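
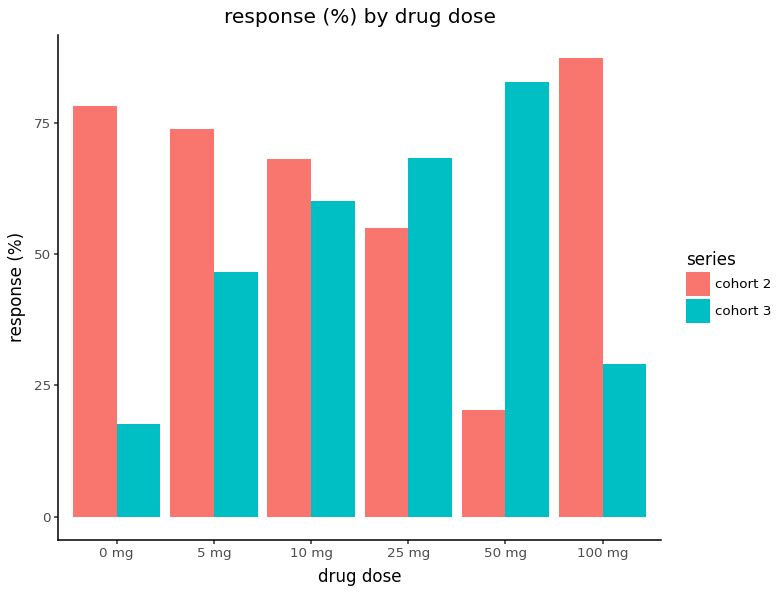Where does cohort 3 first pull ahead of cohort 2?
25 mg

10 mg: cohort 3 ≈ 60 vs cohort 2 ≈ 70 (not yet); 25 mg: cohort 3 ≈ 70 vs cohort 2 ≈ 50 (first crossover).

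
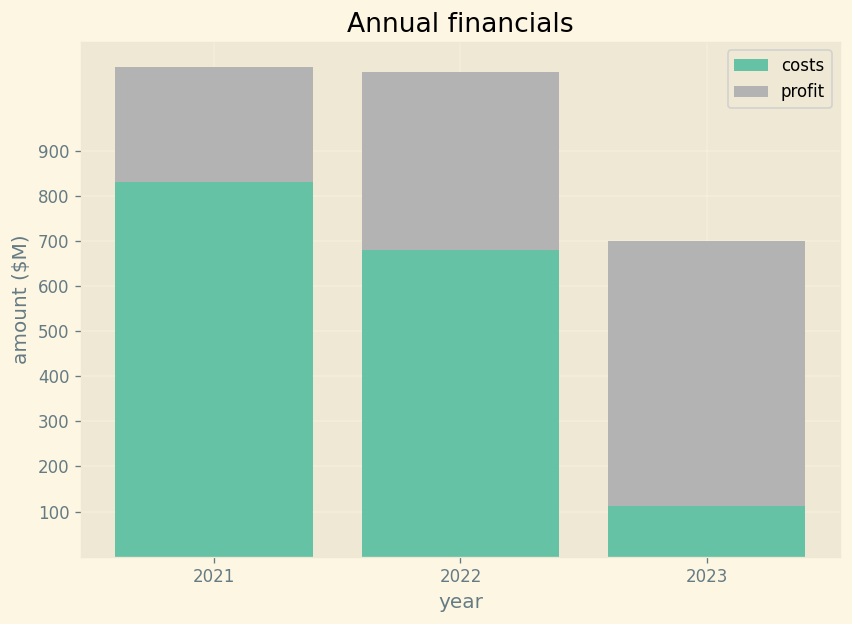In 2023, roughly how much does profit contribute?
profit top ≈ 700, bottom ≈ 100; segment ≈ 600.

≈ 600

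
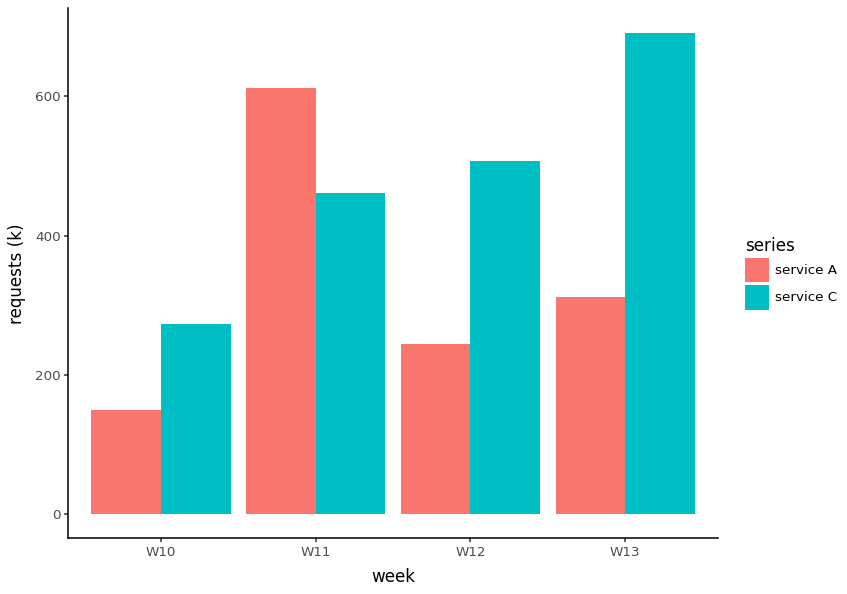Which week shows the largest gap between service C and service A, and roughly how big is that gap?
W13, ≈ 400 k

W13: service C ≈ 700, service A ≈ 300 → gap ≈ 400. Next-largest (W12) is only ≈ 300.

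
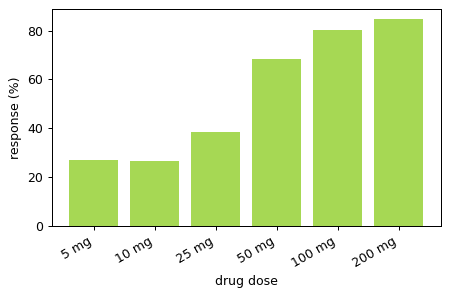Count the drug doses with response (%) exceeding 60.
3

Above 60: 50 mg, 100 mg, 200 mg.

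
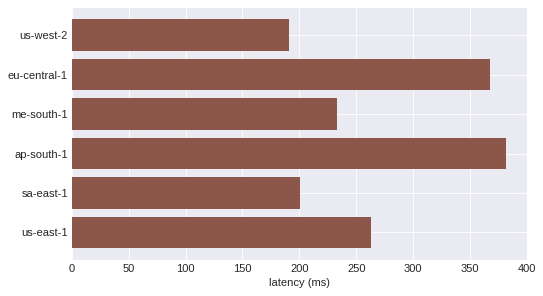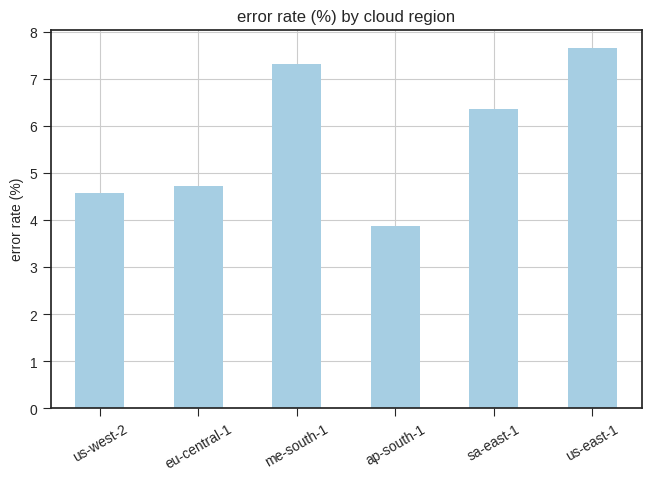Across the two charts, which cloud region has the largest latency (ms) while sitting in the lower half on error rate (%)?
ap-south-1

Chart 2 median error rate (%) ≈ 6; below-median cloud regions: us-west-2, eu-central-1, ap-south-1. Among those, ap-south-1 has the highest latency (ms) (≈ 400).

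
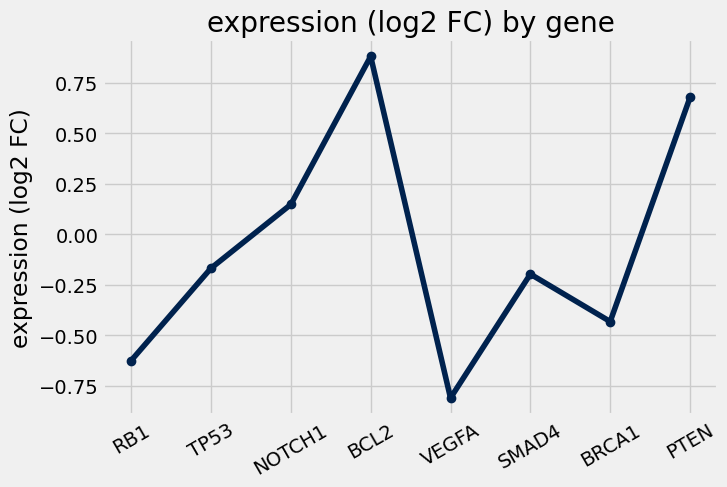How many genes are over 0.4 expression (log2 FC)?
Above 0.4: BCL2, PTEN.

2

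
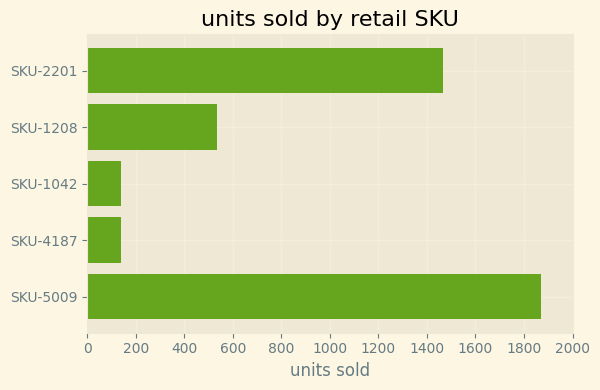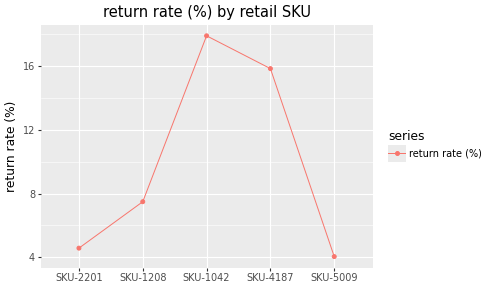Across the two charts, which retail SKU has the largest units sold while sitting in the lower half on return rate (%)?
Chart 2 median return rate (%) ≈ 8; below-median retail SKUs: SKU-2201, SKU-5009. Among those, SKU-5009 has the highest units sold (≈ 1800).

SKU-5009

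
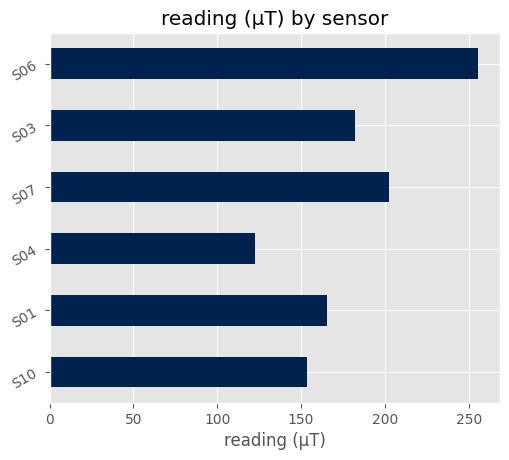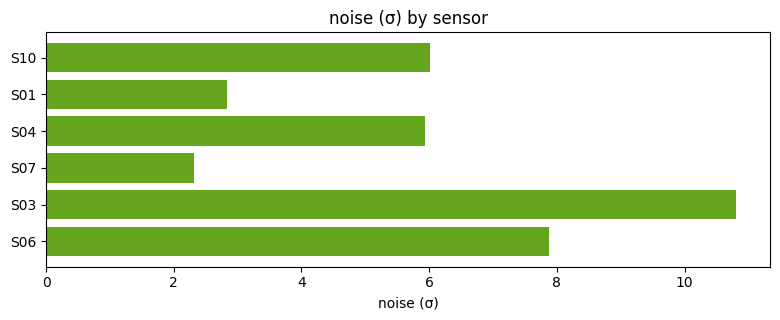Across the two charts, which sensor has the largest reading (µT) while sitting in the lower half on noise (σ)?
Chart 2 median noise (σ) ≈ 6; below-median sensors: S01, S04, S07. Among those, S07 has the highest reading (µT) (≈ 200).

S07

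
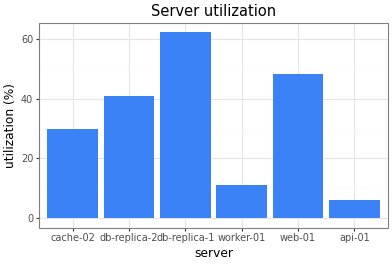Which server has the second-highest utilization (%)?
Top 3: db-replica-1 ≈ 60, web-01 ≈ 50, db-replica-2 ≈ 40.

web-01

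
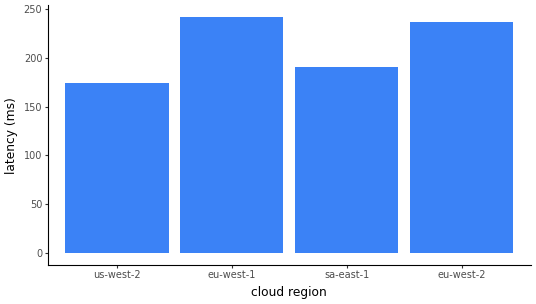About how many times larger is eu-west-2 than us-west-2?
≈ 1.29×

eu-west-2 ≈ 225, us-west-2 ≈ 175; 225/175 ≈ 1.29.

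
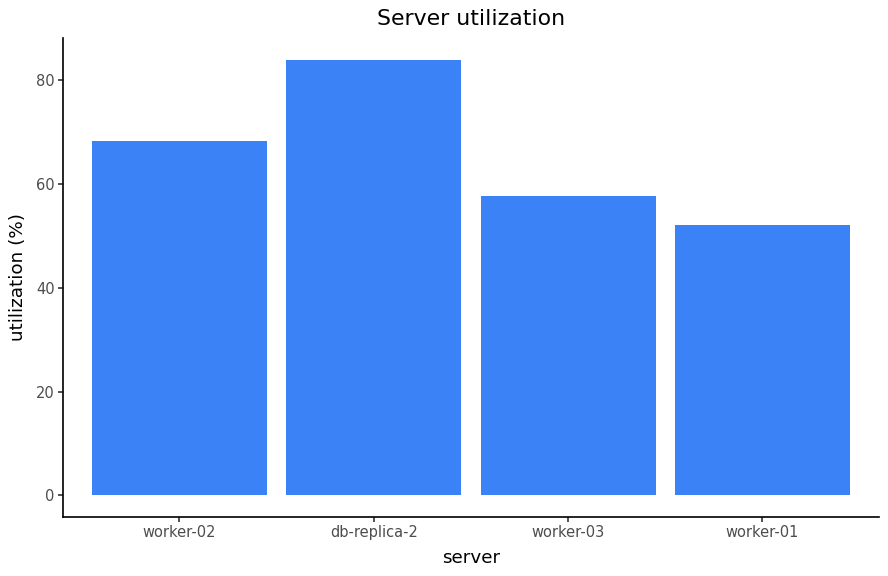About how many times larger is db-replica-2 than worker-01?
≈ 1.6×

db-replica-2 ≈ 80, worker-01 ≈ 50; 80/50 ≈ 1.6.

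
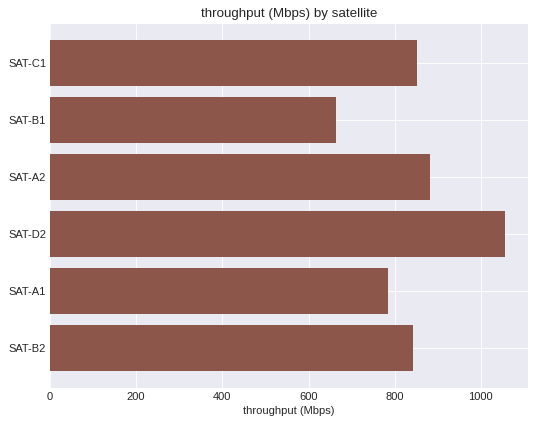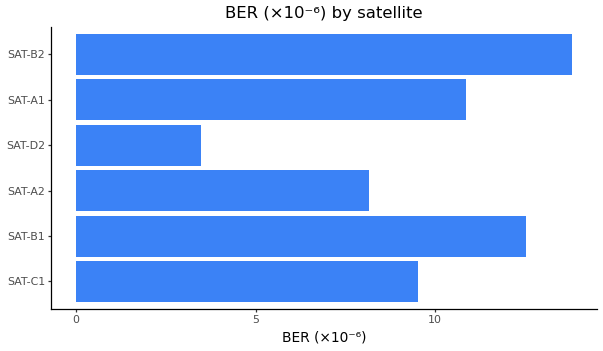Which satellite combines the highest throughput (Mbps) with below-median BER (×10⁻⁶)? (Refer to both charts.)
SAT-D2

Chart 2 median BER (×10⁻⁶) ≈ 10; below-median satellites: SAT-C1, SAT-A2, SAT-D2. Among those, SAT-D2 has the highest throughput (Mbps) (≈ 1100).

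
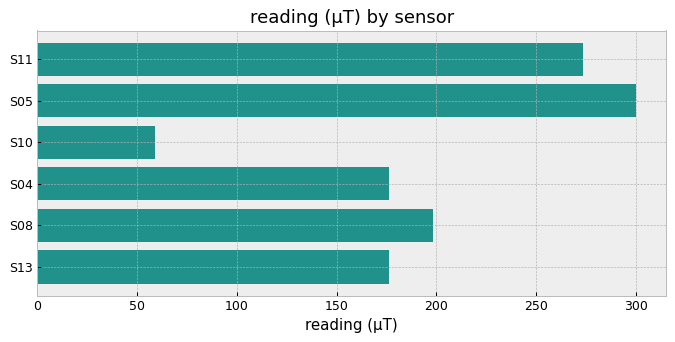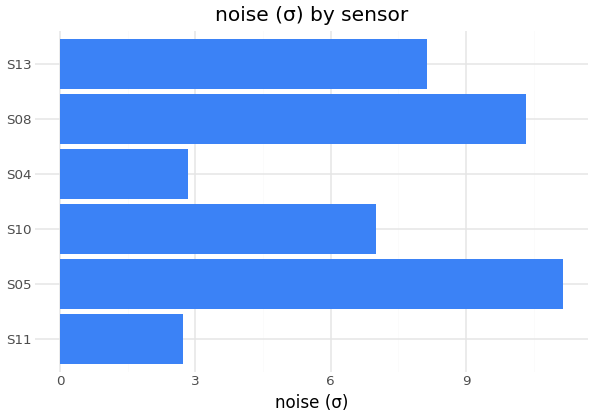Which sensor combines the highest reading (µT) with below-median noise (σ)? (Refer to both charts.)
Chart 2 median noise (σ) ≈ 8; below-median sensors: S11, S10, S04. Among those, S11 has the highest reading (µT) (≈ 250).

S11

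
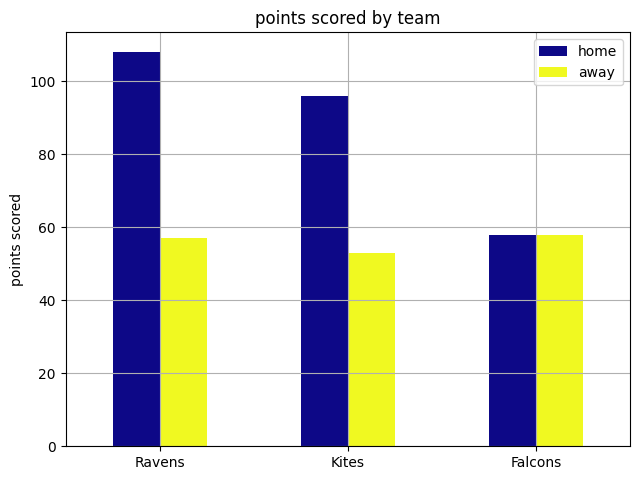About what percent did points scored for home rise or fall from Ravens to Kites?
Ravens ≈ 110, Kites ≈ 100; (100 − 110) / 110 ≈ -9.1%.

≈ -9.1%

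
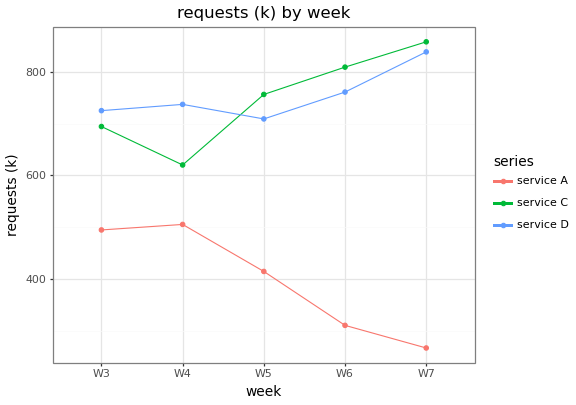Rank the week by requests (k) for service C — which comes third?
W5

Top 4 for service C: W7 ≈ 850, W6 ≈ 800, W5 ≈ 750, W3 ≈ 700.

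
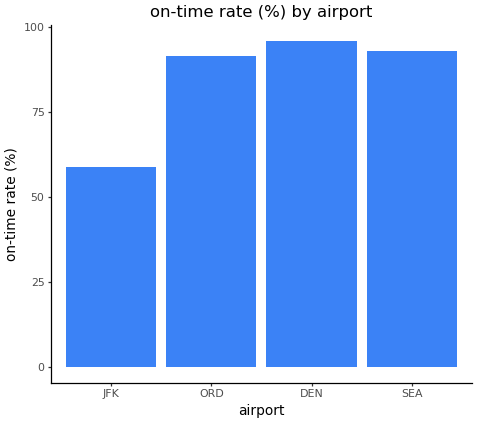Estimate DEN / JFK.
≈ 1.67×

DEN ≈ 100, JFK ≈ 60; 100/60 ≈ 1.67.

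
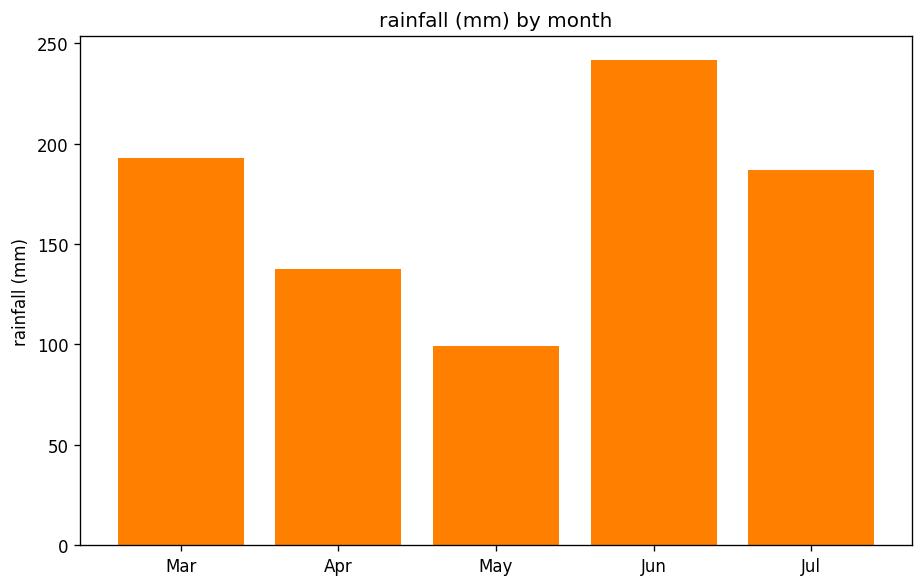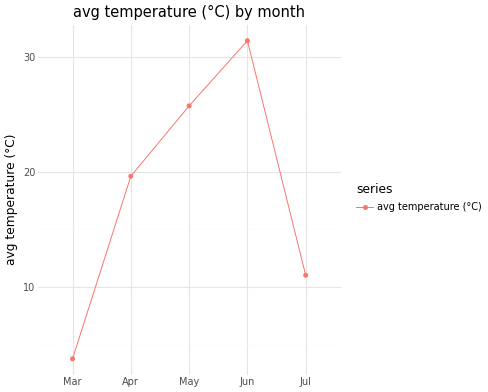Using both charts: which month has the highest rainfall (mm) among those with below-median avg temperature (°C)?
Mar

Chart 2 median avg temperature (°C) ≈ 20; below-median months: Mar, Jul. Among those, Mar has the highest rainfall (mm) (≈ 200).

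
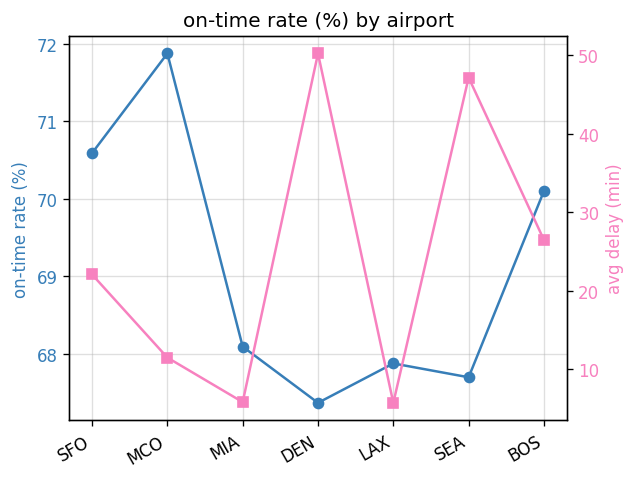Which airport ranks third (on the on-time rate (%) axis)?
BOS

Top 4 (on the on-time rate (%) axis): MCO ≈ 72.0, SFO ≈ 70.5, BOS ≈ 70.0, MIA ≈ 68.0.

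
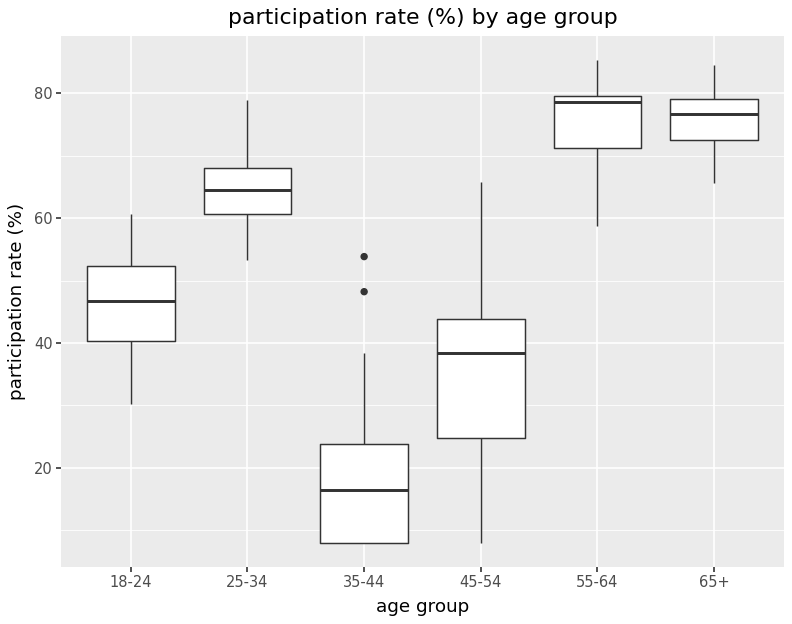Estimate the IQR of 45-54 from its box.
≈ 20

Q3 ≈ 40, Q1 ≈ 20; IQR ≈ 20.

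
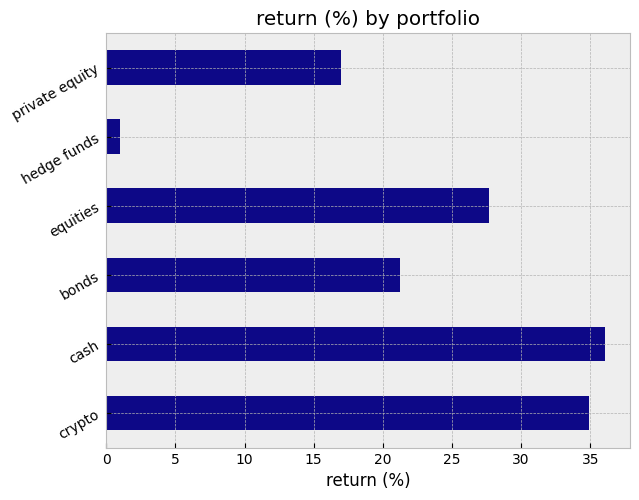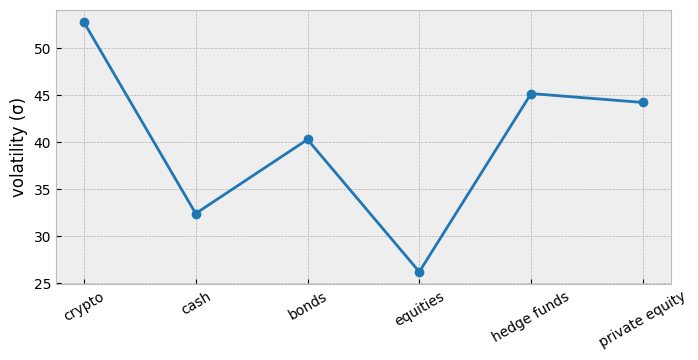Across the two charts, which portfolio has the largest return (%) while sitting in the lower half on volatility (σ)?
cash

Chart 2 median volatility (σ) ≈ 40; below-median portfolios: cash, bonds, equities. Among those, cash has the highest return (%) (≈ 35).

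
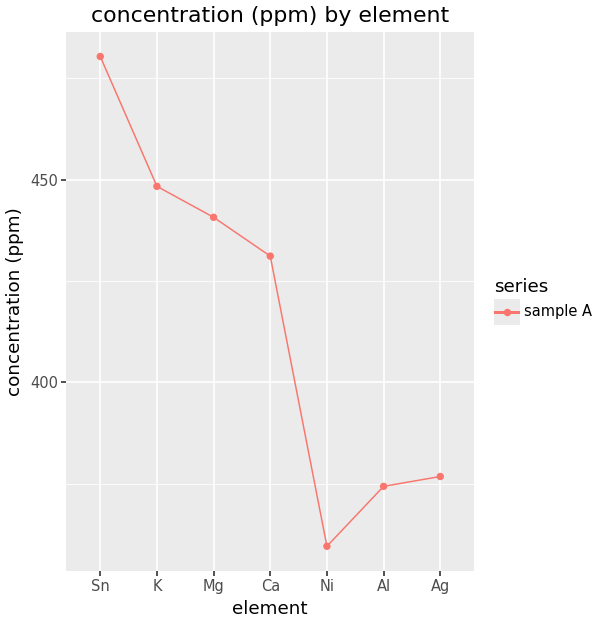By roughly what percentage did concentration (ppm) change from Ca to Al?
≈ -13.6%

Ca ≈ 440, Al ≈ 380; (380 − 440) / 440 ≈ -13.6%.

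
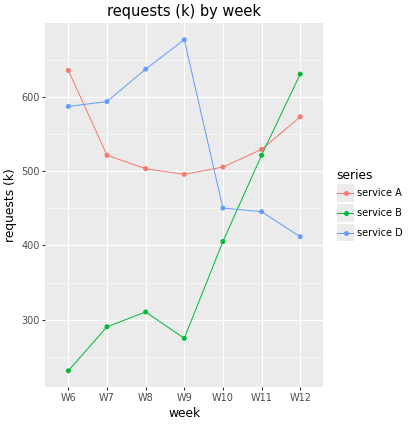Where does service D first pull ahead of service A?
W7

W6: service D ≈ 600 vs service A ≈ 650 (not yet); W7: service D ≈ 600 vs service A ≈ 500 (first crossover).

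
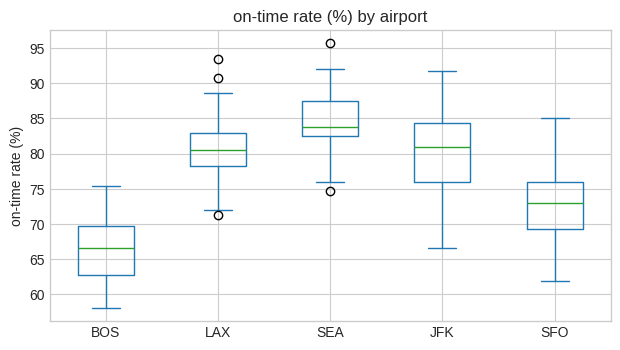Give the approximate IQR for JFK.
≈ 8

Q3 ≈ 84, Q1 ≈ 76; IQR ≈ 8.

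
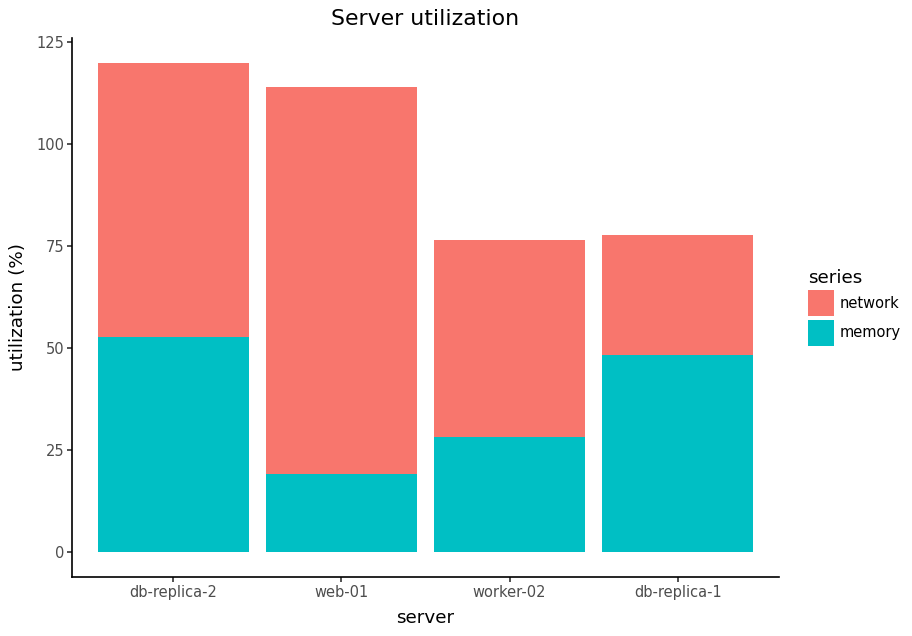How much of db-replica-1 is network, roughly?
≈ 30

network top ≈ 80, bottom ≈ 50; segment ≈ 30.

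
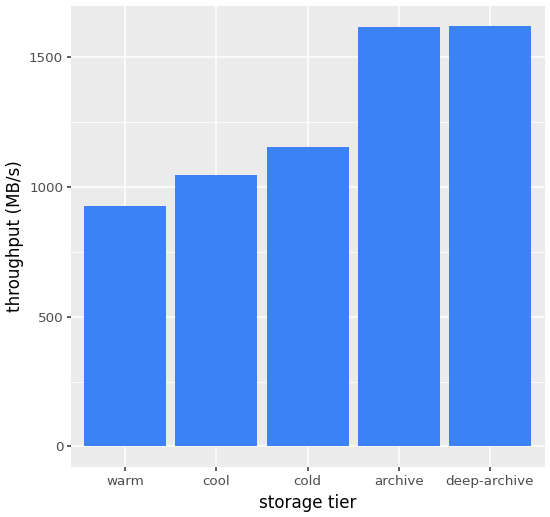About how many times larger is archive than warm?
archive ≈ 1600, warm ≈ 1000; 1600/1000 ≈ 1.6.

≈ 1.6×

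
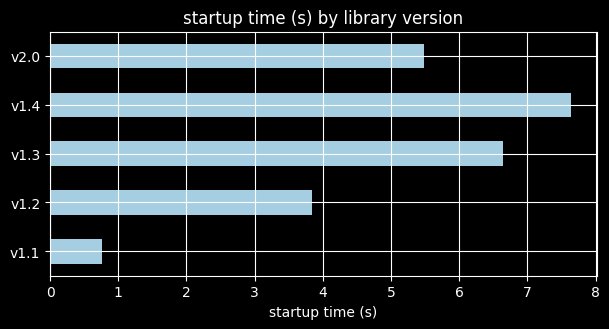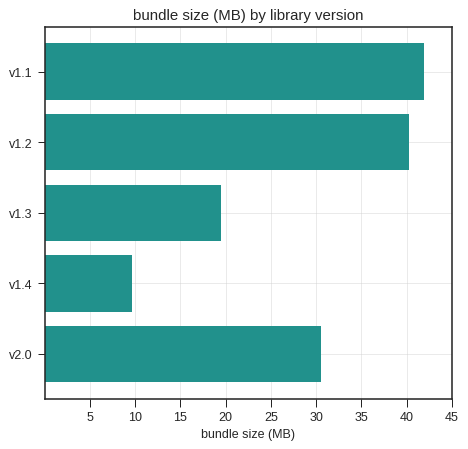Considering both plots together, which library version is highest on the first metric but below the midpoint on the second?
v1.4

Chart 2 median bundle size (MB) ≈ 30; below-median library versions: v1.3, v1.4. Among those, v1.4 has the highest startup time (s) (≈ 8).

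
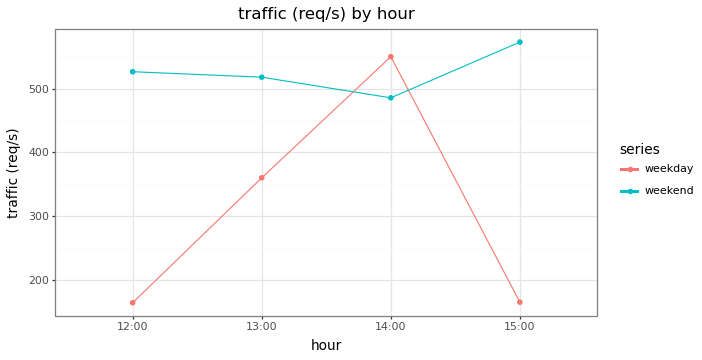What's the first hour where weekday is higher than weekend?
13:00: weekday ≈ 350 vs weekend ≈ 500 (not yet); 14:00: weekday ≈ 550 vs weekend ≈ 500 (first crossover).

14:00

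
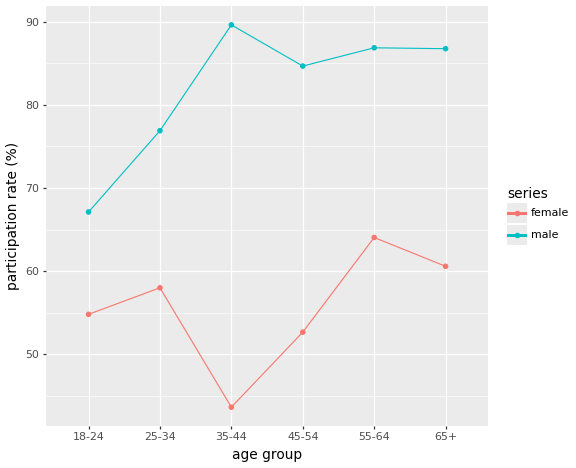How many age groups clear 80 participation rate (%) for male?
Above 80: 35-44, 45-54, 55-64, 65+.

4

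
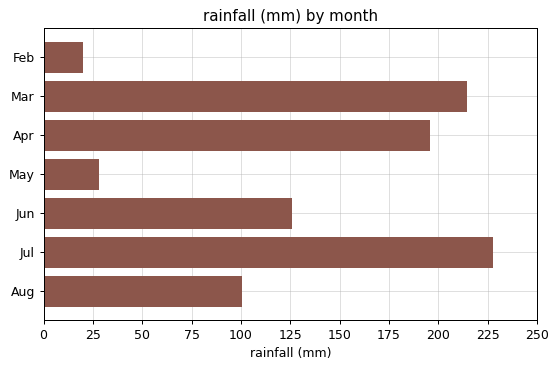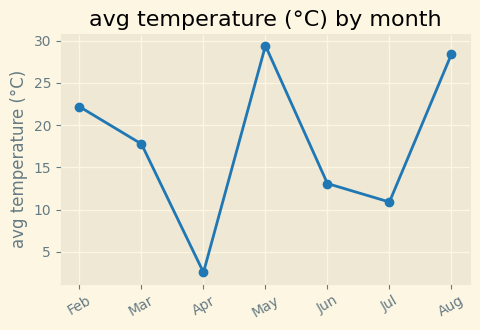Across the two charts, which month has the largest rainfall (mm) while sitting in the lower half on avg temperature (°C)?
Jul

Chart 2 median avg temperature (°C) ≈ 20; below-median months: Apr, Jun, Jul. Among those, Jul has the highest rainfall (mm) (≈ 225).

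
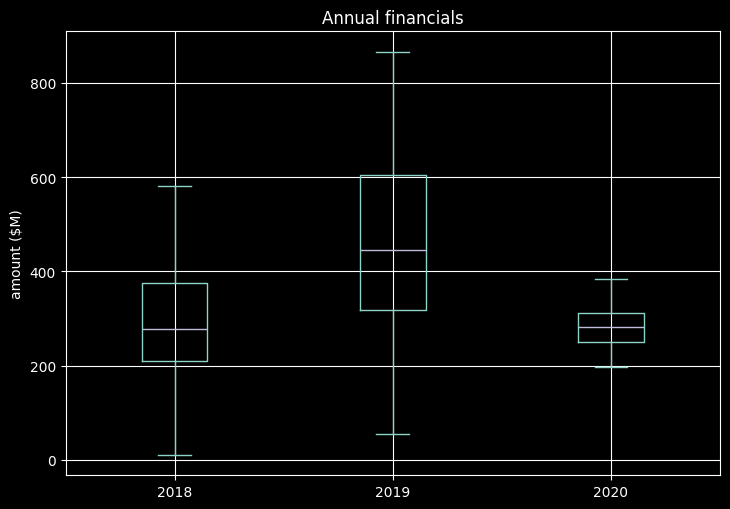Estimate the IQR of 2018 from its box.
Q3 ≈ 380, Q1 ≈ 200; IQR ≈ 180.

≈ 180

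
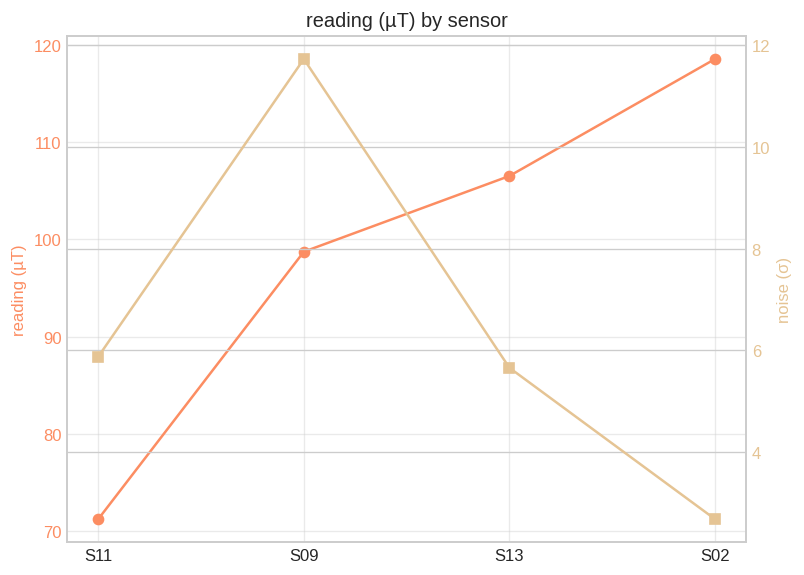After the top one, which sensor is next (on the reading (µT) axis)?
S13

Top 3 (on the reading (µT) axis): S02 ≈ 120, S13 ≈ 105, S09 ≈ 100.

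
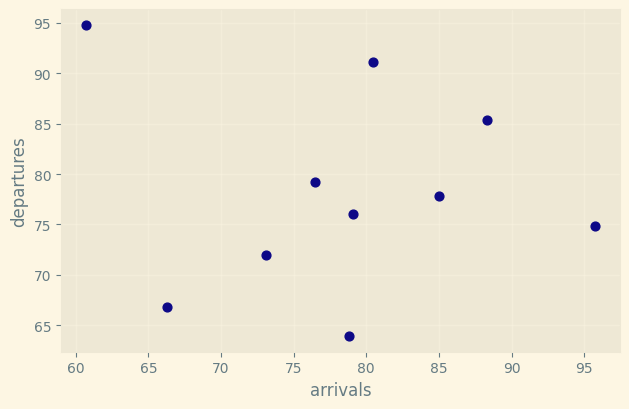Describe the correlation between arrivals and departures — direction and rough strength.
no clear correlation

Points are roughly uncorrelated; weak (|r| ≈ 0.1).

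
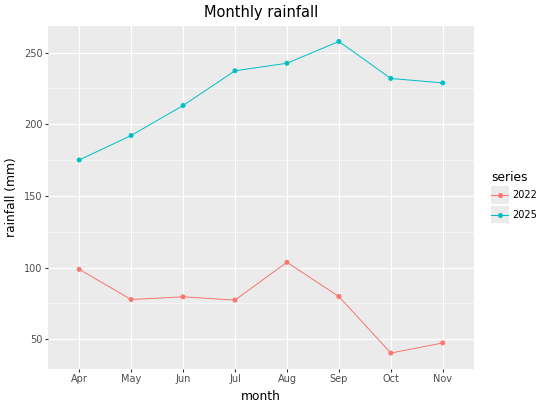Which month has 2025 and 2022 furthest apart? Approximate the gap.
Oct: 2025 ≈ 240, 2022 ≈ 40 → gap ≈ 200. Next-largest (Nov) is only ≈ 180.

Oct, ≈ 200 mm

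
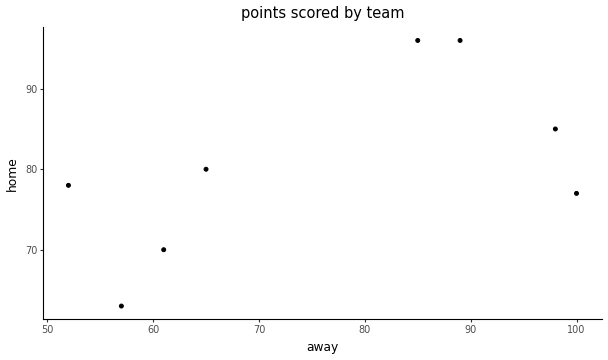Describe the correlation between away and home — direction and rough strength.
positive, moderate

Points are positively correlated; moderate (|r| ≈ 0.6).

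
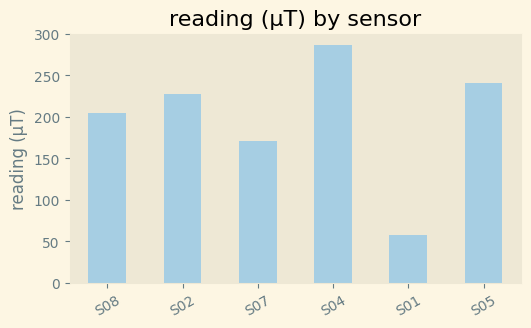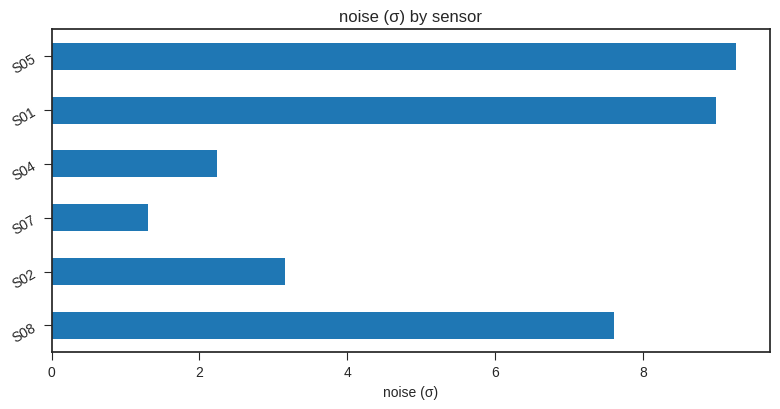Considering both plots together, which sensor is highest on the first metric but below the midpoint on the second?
S04

Chart 2 median noise (σ) ≈ 5; below-median sensors: S02, S07, S04. Among those, S04 has the highest reading (µT) (≈ 300).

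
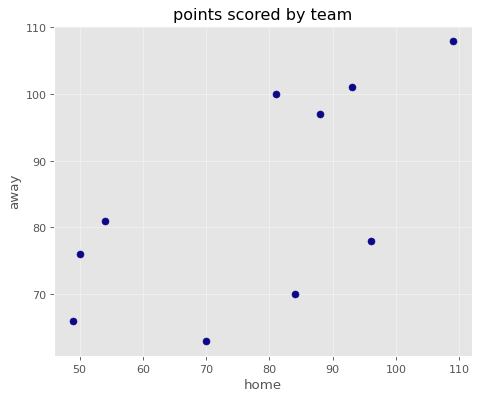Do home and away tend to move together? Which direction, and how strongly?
positive, moderate

Points are positively correlated; moderate (|r| ≈ 0.6).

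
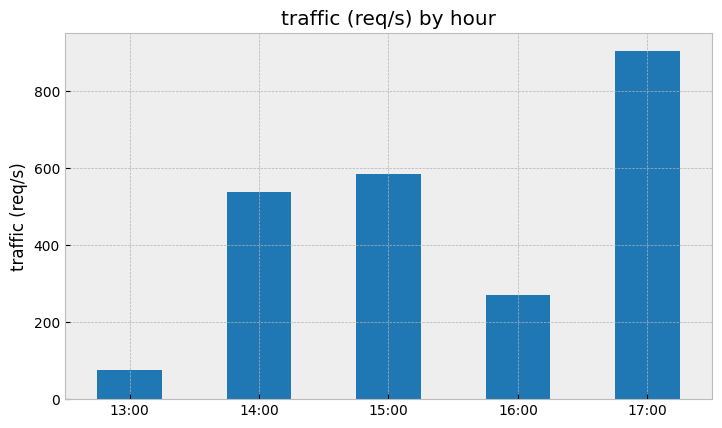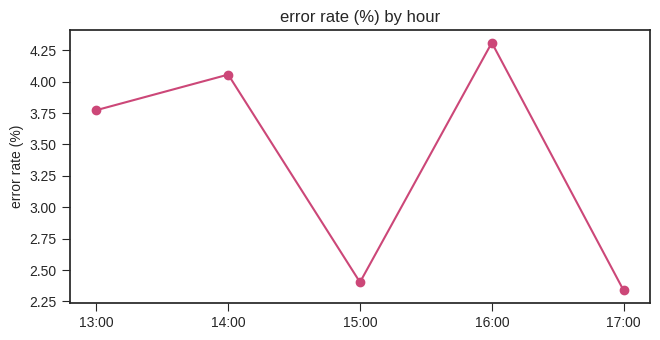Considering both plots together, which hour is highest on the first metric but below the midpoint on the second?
Chart 2 median error rate (%) ≈ 4; below-median hours: 15:00, 17:00. Among those, 17:00 has the highest traffic (req/s) (≈ 900).

17:00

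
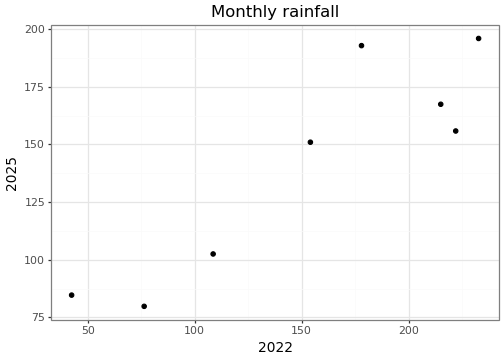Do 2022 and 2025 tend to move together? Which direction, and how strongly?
positive, strong

Points are positively correlated; strong (|r| ≈ 0.9).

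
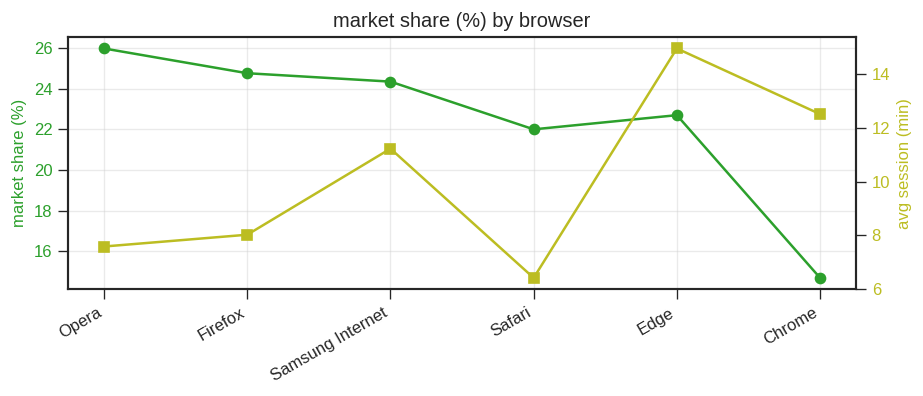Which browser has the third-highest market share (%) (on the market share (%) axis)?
Top 4 (on the market share (%) axis): Opera ≈ 26, Firefox ≈ 25, Samsung Internet ≈ 24, Edge ≈ 23.

Samsung Internet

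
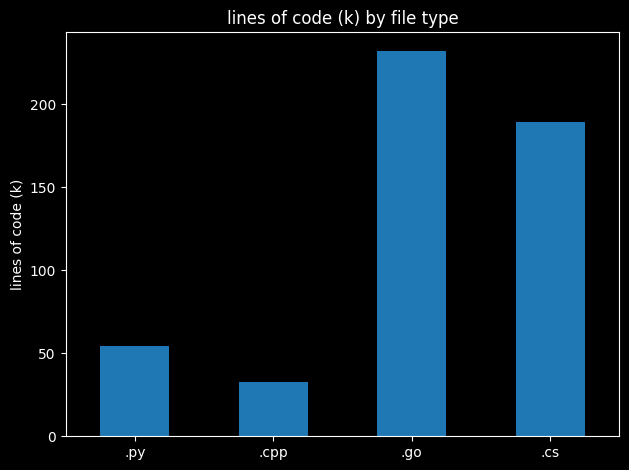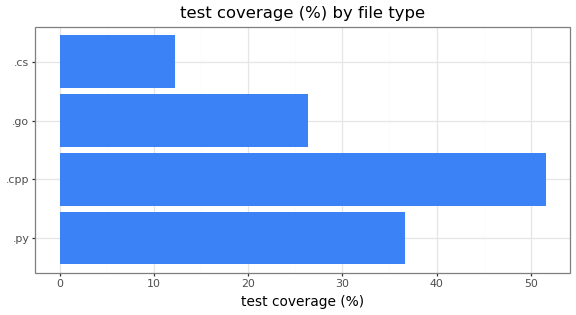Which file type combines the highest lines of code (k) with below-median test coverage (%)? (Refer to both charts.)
Chart 2 median test coverage (%) ≈ 30; below-median file types: .go, .cs. Among those, .go has the highest lines of code (k) (≈ 225).

.go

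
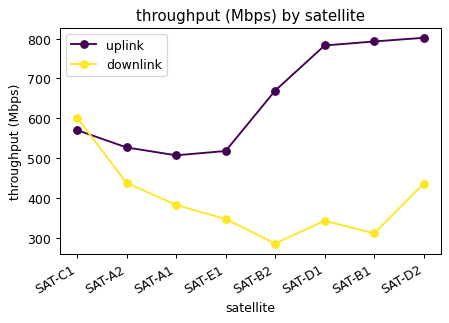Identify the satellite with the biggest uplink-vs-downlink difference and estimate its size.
SAT-B1: uplink ≈ 800, downlink ≈ 300 → gap ≈ 500. Next-largest (SAT-D1) is only ≈ 450.

SAT-B1, ≈ 500 Mbps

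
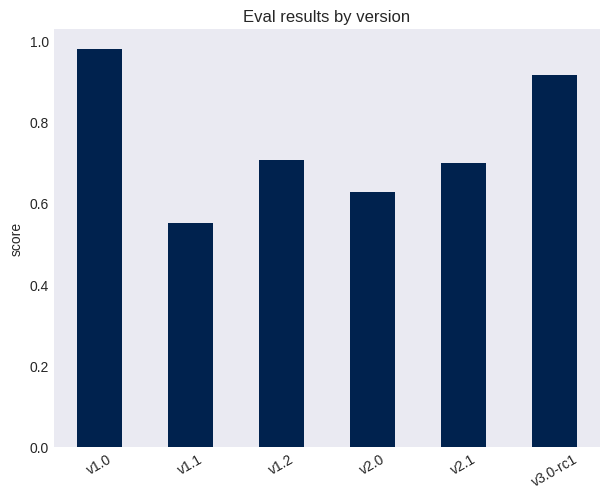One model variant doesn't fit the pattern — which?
v1.0

v1.0 ≈ 1.0; the rest sit between ≈ 0.6 and ≈ 0.9.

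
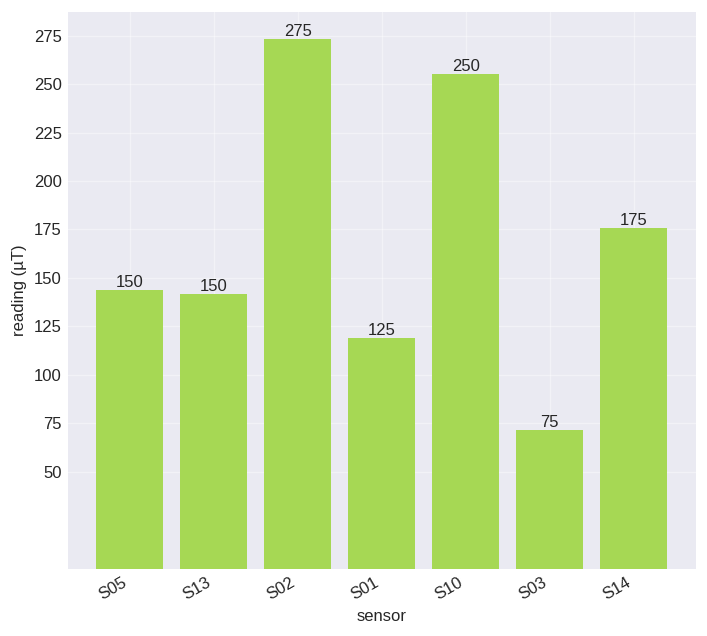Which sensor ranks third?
Top 4: S02 ≈ 275, S10 ≈ 250, S14 ≈ 175, S05 ≈ 150.

S14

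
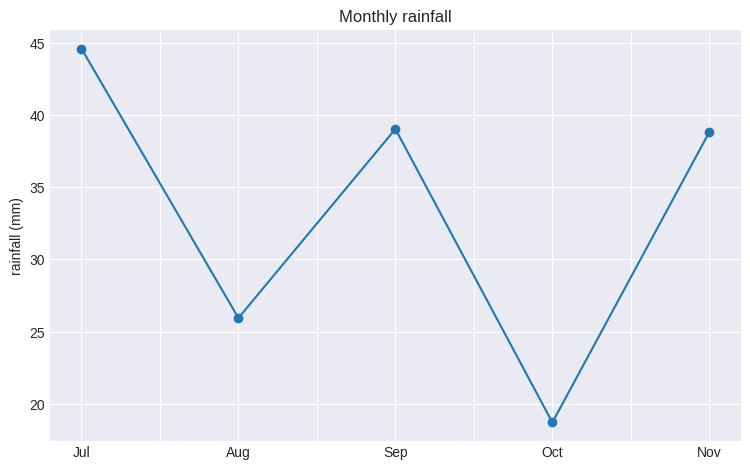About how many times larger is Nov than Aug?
≈ 1.6×

Nov ≈ 40, Aug ≈ 25; 40/25 ≈ 1.6.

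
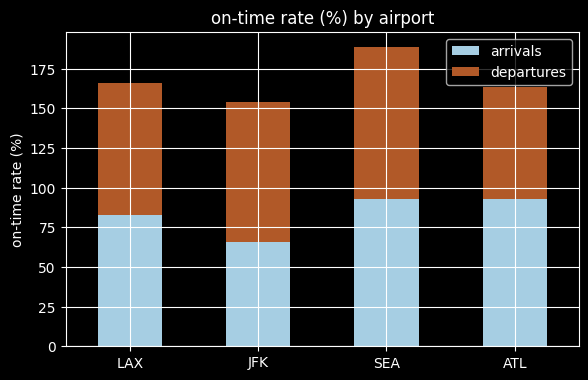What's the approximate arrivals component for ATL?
arrivals top ≈ 100, bottom ≈ 0; segment ≈ 100.

≈ 100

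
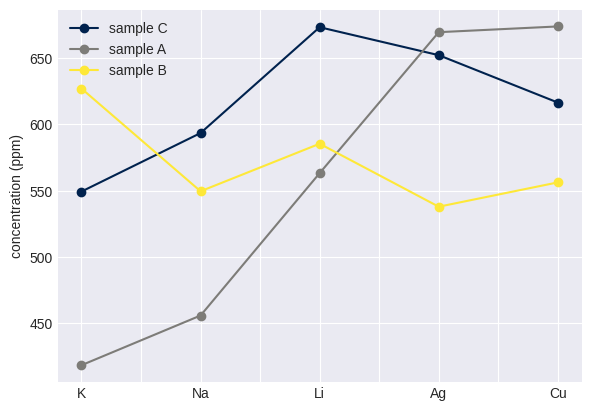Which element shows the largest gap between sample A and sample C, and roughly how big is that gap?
Na: sample A ≈ 450, sample C ≈ 600 → gap ≈ 150. Next-largest (K) is only ≈ 125.

Na, ≈ 150 ppm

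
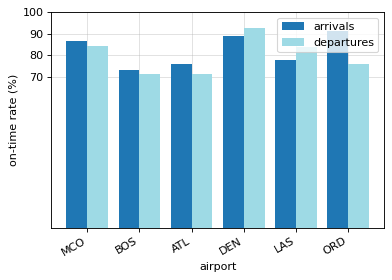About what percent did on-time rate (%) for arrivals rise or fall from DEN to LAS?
≈ -11.1%

DEN ≈ 90, LAS ≈ 80; (80 − 90) / 90 ≈ -11.1%.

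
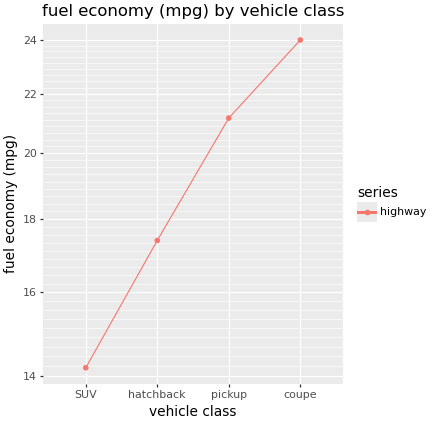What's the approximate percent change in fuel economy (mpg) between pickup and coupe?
pickup ≈ 21, coupe ≈ 24; (24 − 21) / 21 ≈ +14.3%.

≈ +14.3%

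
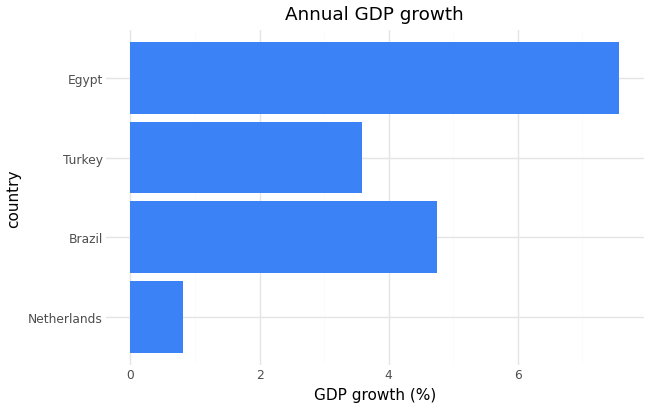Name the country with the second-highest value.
Brazil

Top 3: Egypt ≈ 8, Brazil ≈ 5, Turkey ≈ 4.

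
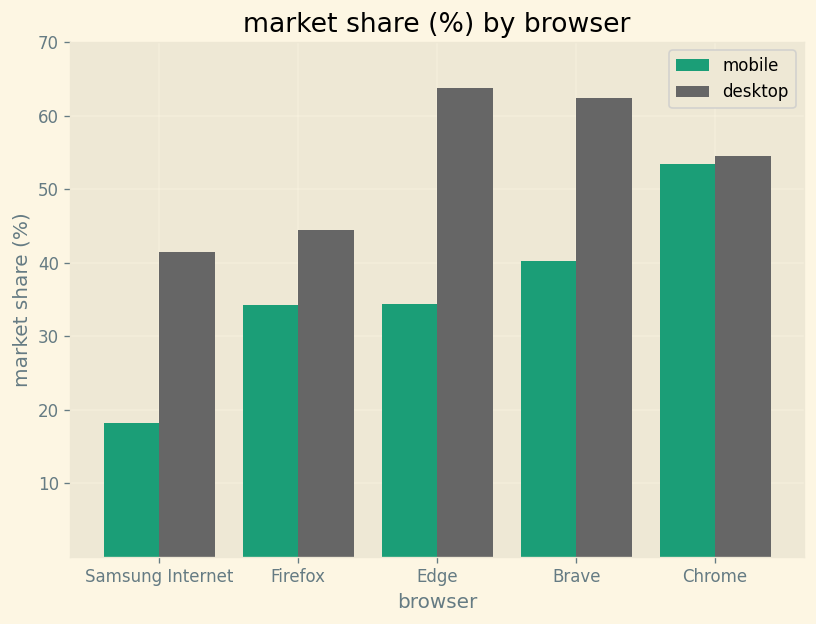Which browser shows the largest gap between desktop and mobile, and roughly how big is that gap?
Edge, ≈ 30 %

Edge: desktop ≈ 60, mobile ≈ 30 → gap ≈ 30. Next-largest (Samsung Internet) is only ≈ 20.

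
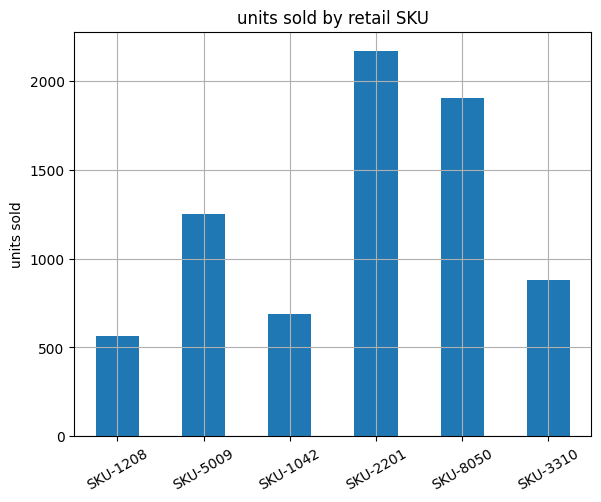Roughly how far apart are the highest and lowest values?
Max SKU-2201 ≈ 2200, min SKU-1208 ≈ 600; range ≈ 1600.

≈ 1600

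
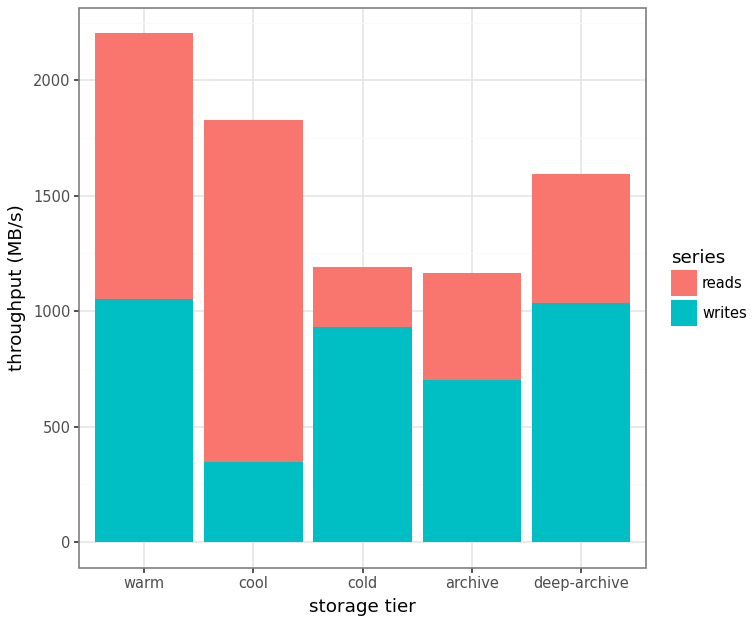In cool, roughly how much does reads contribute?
reads top ≈ 1800, bottom ≈ 400; segment ≈ 1400.

≈ 1400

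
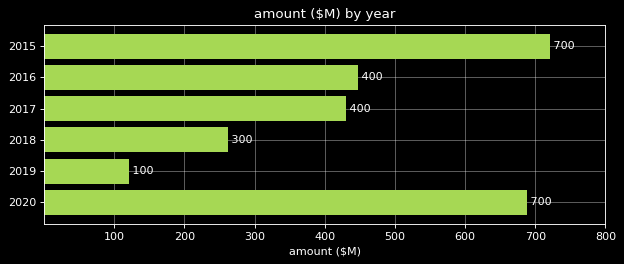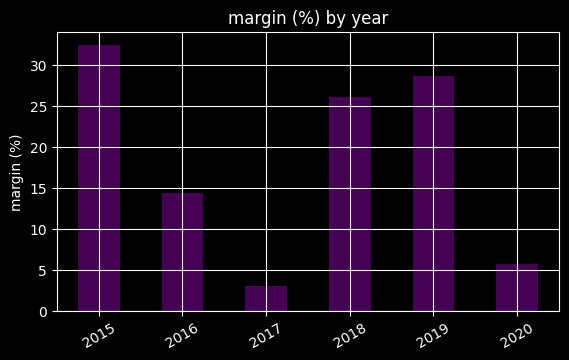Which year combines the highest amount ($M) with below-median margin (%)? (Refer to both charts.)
2020

Chart 2 median margin (%) ≈ 20; below-median years: 2016, 2017, 2020. Among those, 2020 has the highest amount ($M) (≈ 700).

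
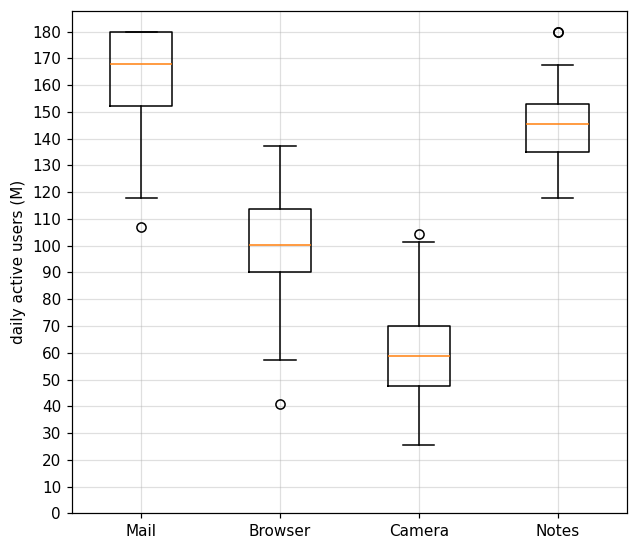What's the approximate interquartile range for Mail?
Q3 ≈ 180, Q1 ≈ 150; IQR ≈ 30.

≈ 30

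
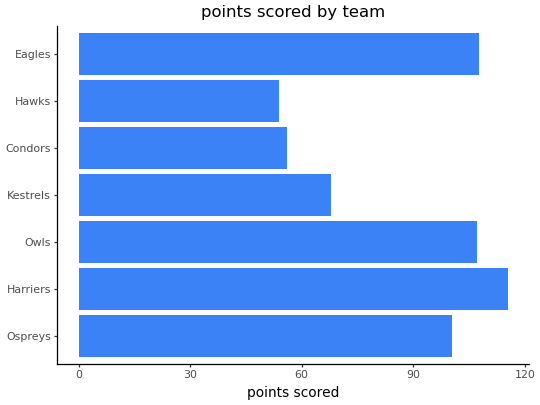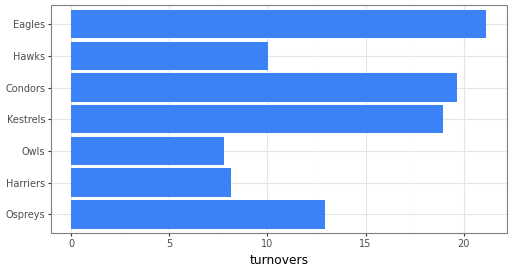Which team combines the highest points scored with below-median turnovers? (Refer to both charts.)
Harriers

Chart 2 median turnovers ≈ 12; below-median teams: Harriers, Owls, Hawks. Among those, Harriers has the highest points scored (≈ 120).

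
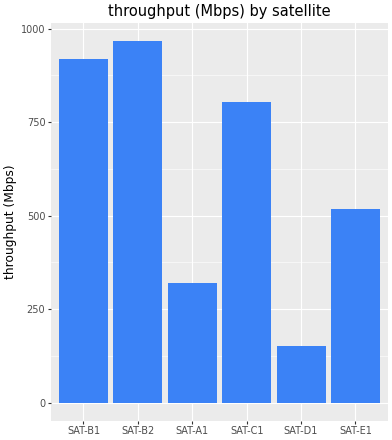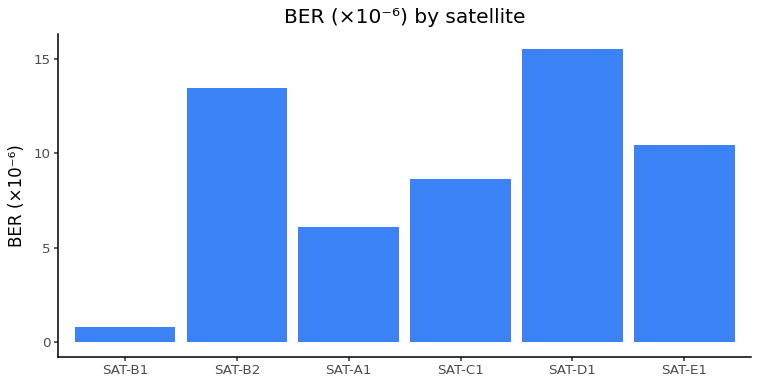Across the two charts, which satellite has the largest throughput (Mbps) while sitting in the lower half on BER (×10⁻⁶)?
SAT-B1

Chart 2 median BER (×10⁻⁶) ≈ 10; below-median satellites: SAT-B1, SAT-A1, SAT-C1. Among those, SAT-B1 has the highest throughput (Mbps) (≈ 900).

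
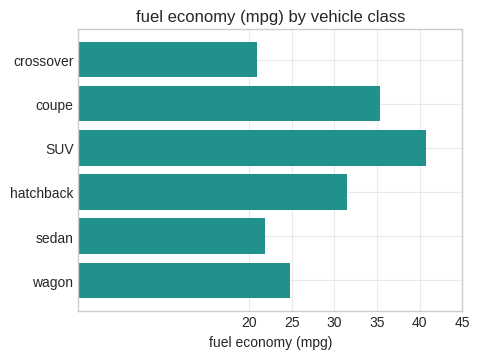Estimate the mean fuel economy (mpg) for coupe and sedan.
≈ 28

(35 + 20) / 2 ≈ 28.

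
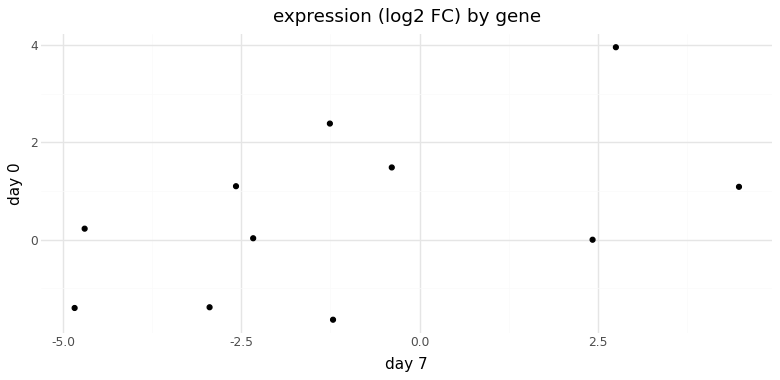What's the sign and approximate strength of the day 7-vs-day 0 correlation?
Points are positively correlated; moderate (|r| ≈ 0.5).

positive, moderate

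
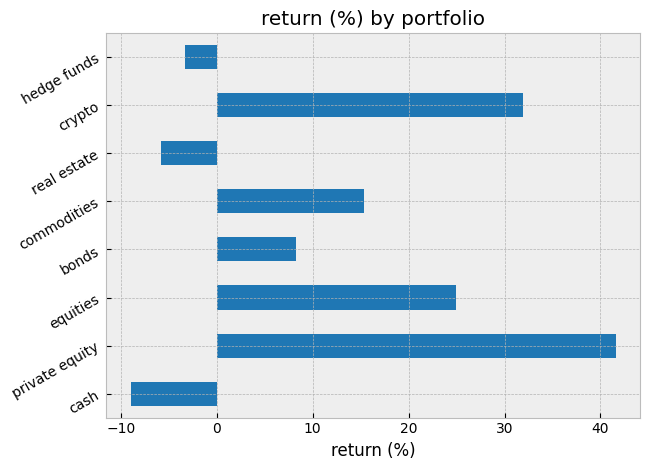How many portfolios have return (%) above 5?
5

Above 5: private equity, equities, bonds, commodities, crypto.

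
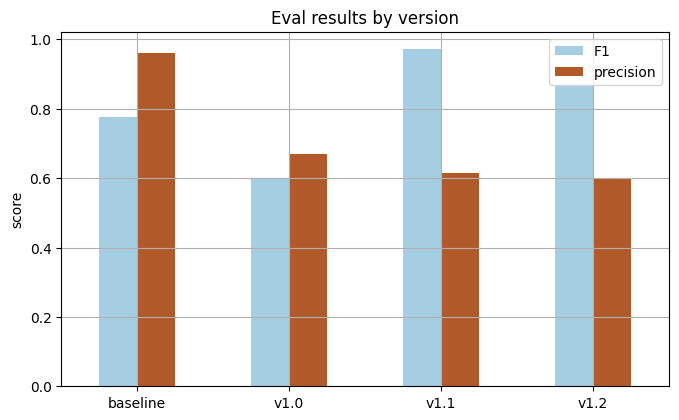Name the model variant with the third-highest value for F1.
baseline

Top 4 for F1: v1.1 ≈ 1.0, v1.2 ≈ 0.9, baseline ≈ 0.8, v1.0 ≈ 0.6.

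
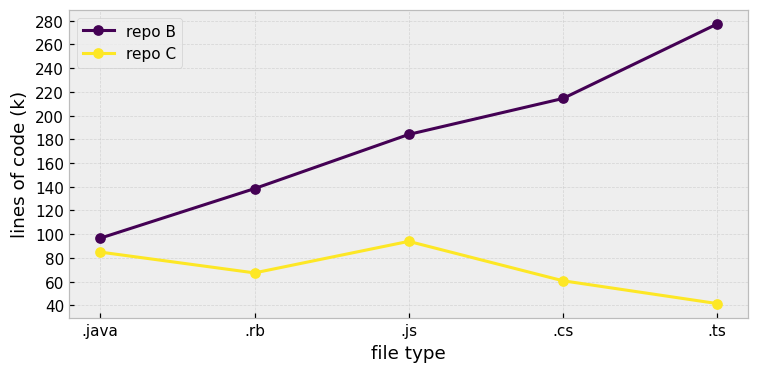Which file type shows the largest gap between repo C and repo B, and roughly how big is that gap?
.ts, ≈ 240 k

.ts: repo C ≈ 40, repo B ≈ 280 → gap ≈ 240. Next-largest (.cs) is only ≈ 160.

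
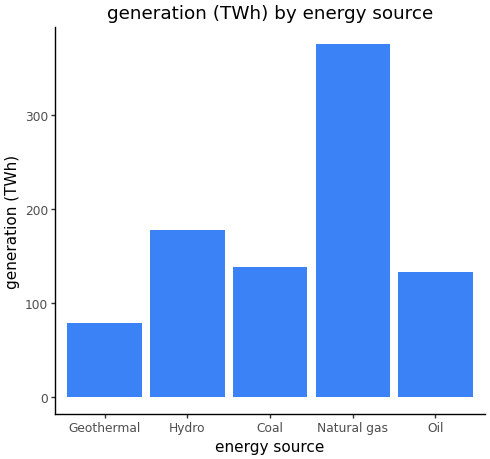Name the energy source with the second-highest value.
Top 3: Natural gas ≈ 350, Hydro ≈ 200, Coal ≈ 150.

Hydro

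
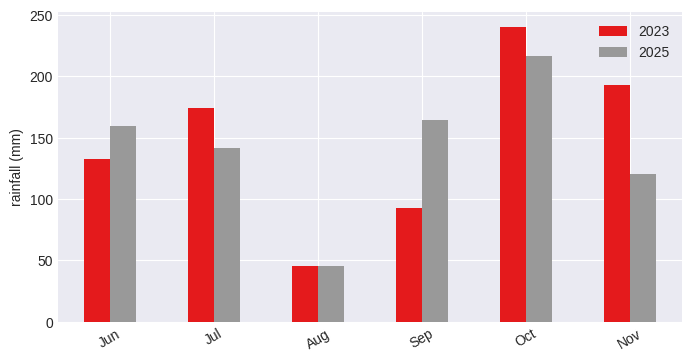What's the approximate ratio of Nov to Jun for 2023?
≈ 1.6×

Nov ≈ 200, Jun ≈ 125; 200/125 ≈ 1.6.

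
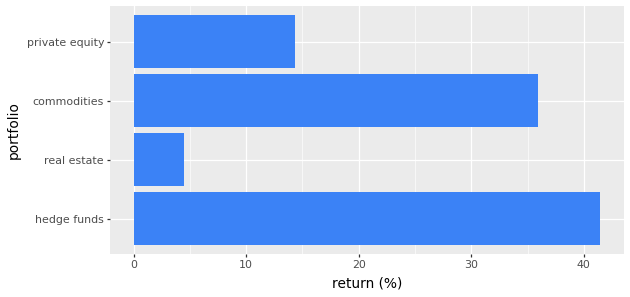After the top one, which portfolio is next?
Top 3: hedge funds ≈ 40, commodities ≈ 35, private equity ≈ 15.

commodities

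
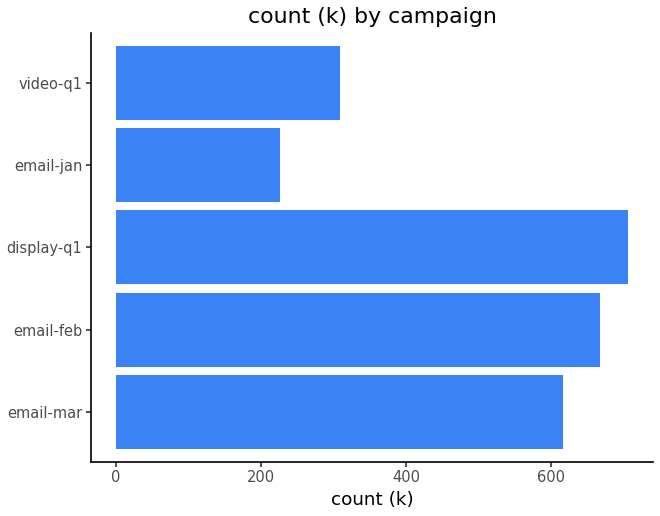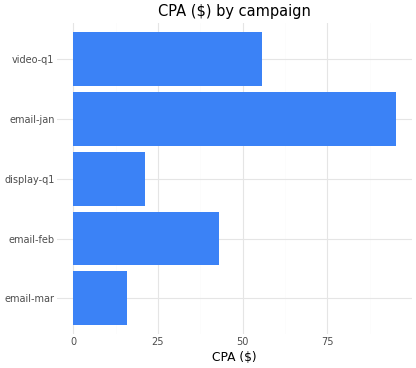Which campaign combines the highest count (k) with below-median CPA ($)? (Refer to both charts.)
Chart 2 median CPA ($) ≈ 40; below-median campaigns: email-mar, display-q1. Among those, display-q1 has the highest count (k) (≈ 700).

display-q1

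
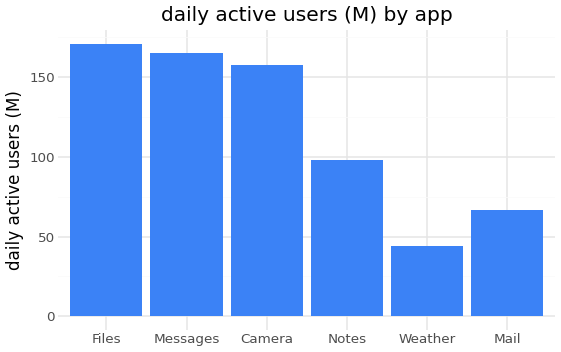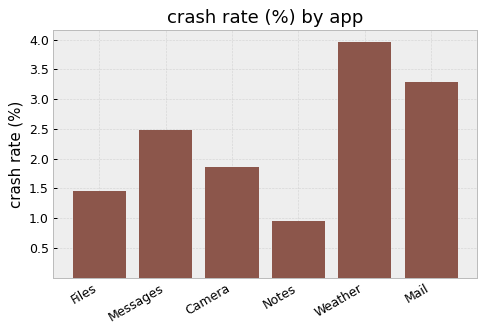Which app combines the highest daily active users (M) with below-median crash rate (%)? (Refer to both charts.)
Chart 2 median crash rate (%) ≈ 2; below-median apps: Files, Camera, Notes. Among those, Files has the highest daily active users (M) (≈ 180).

Files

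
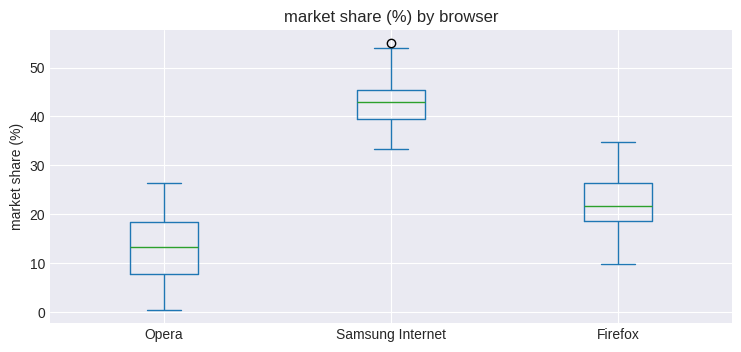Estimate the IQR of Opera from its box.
≈ 10

Q3 ≈ 20, Q1 ≈ 10; IQR ≈ 10.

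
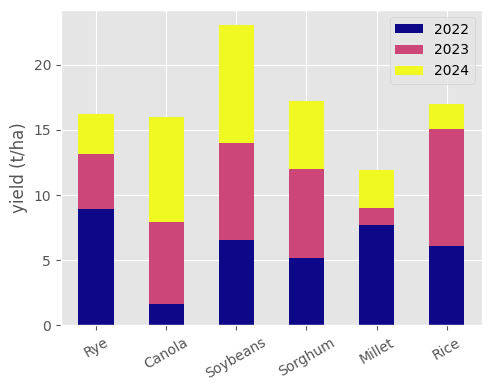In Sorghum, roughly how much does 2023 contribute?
≈ 6

2023 top ≈ 12, bottom ≈ 6; segment ≈ 6.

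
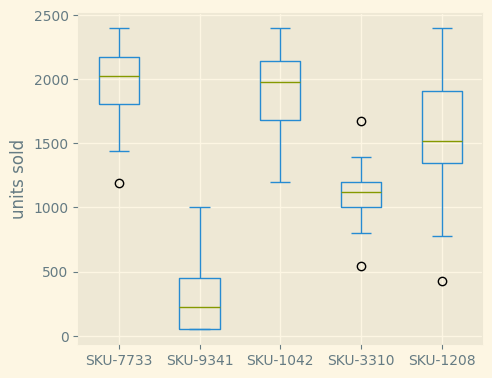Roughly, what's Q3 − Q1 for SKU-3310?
Q3 ≈ 1200, Q1 ≈ 1000; IQR ≈ 200.

≈ 200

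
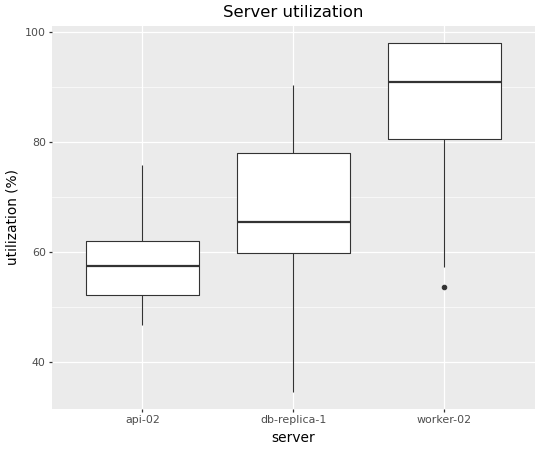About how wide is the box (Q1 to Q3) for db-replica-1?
≈ 20

Q3 ≈ 80, Q1 ≈ 60; IQR ≈ 20.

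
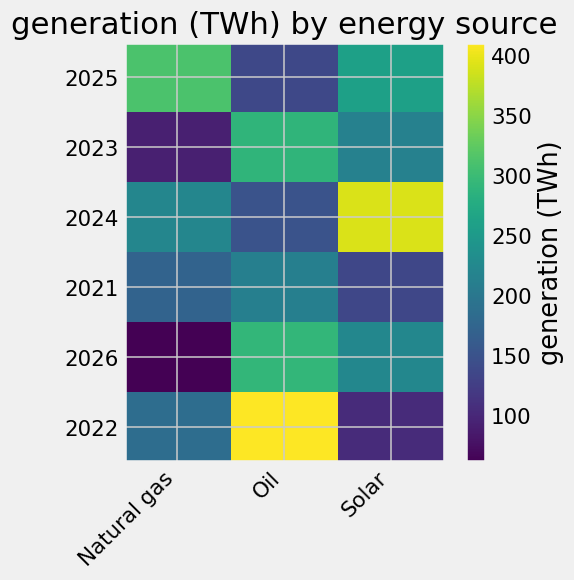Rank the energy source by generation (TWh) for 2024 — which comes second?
Top 3 for 2024: Solar ≈ 400, Natural gas ≈ 200, Oil ≈ 150.

Natural gas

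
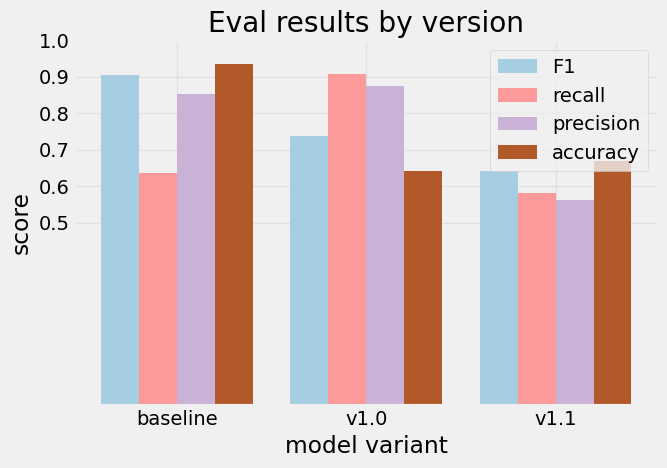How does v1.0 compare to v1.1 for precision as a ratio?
≈ 1.5×

v1.0 ≈ 0.9, v1.1 ≈ 0.6; 0.9/0.6 ≈ 1.5.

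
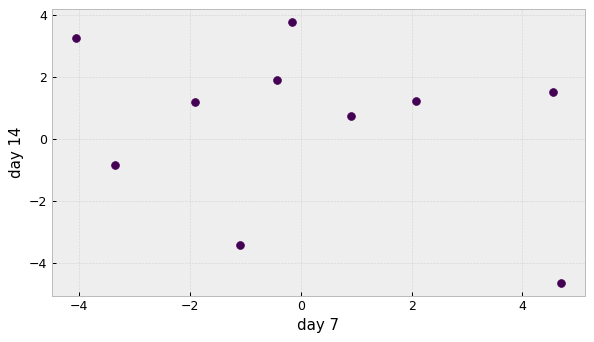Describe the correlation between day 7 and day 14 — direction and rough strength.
negative, weak

Points are negatively correlated; weak (|r| ≈ 0.3).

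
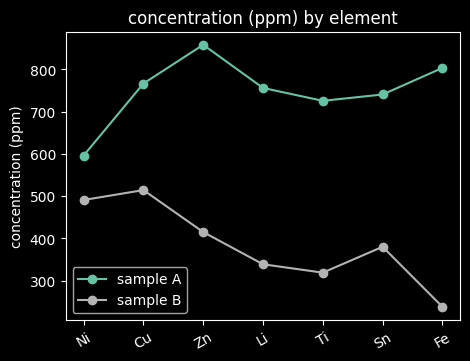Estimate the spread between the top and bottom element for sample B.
Max Cu ≈ 500, min Fe ≈ 200; range ≈ 300.

≈ 300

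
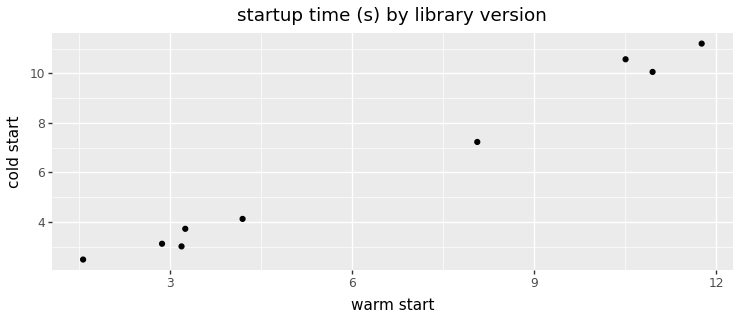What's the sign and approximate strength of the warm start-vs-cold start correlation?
positive, strong

Points are positively correlated; strong (|r| ≈ 1.0).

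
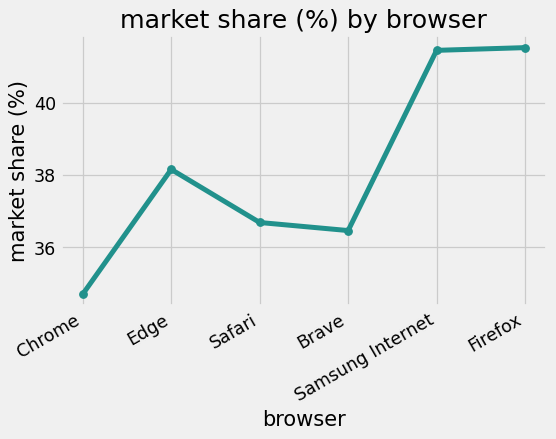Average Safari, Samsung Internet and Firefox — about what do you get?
≈ 40

(37 + 41 + 42) / 3 ≈ 40.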